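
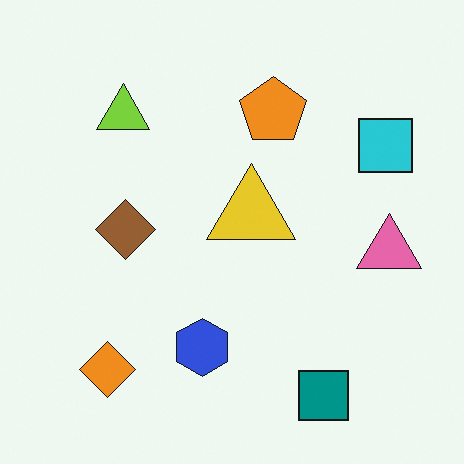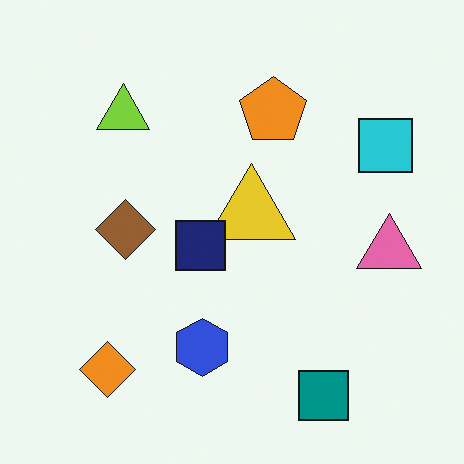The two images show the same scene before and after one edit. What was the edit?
Overlaid with an additional navy square.

A navy square appears in the second image that is absent from the first.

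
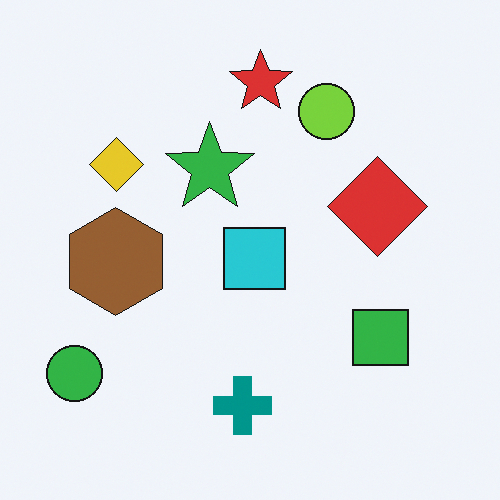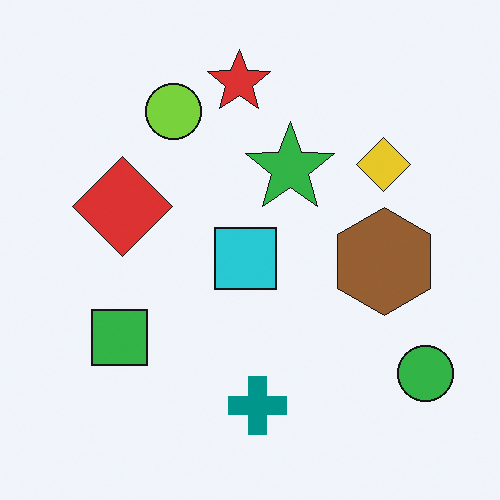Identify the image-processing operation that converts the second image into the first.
Flipped horizontally (left ↔ right).

The green circle is in the bottom-right of the second image and the bottom-left of the first — shapes on opposite sides of the vertical midline have swapped in a mirror flip.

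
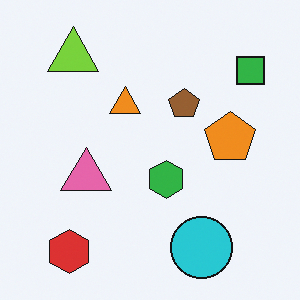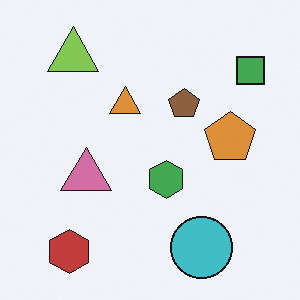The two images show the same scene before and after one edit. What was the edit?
It was slightly desaturated.

All colors are more muted and greyish — a global saturation change.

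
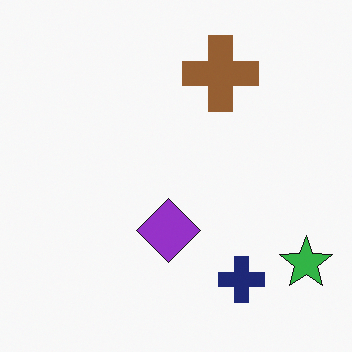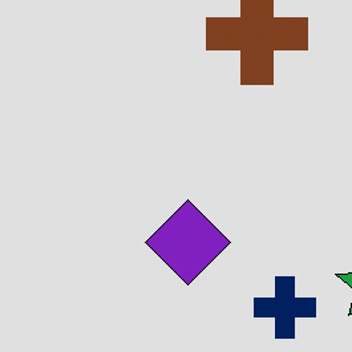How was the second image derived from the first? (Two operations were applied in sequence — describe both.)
The second image is the first posterized to a reduced palette, then cropped slightly and scaled back up.

Each flat color has snapped to a coarser quantized level — most visibly, the near-white background has dropped to a flat grey. The visible shapes are larger and the field of view is narrower; shapes near the original edges may be partly or wholly outside the frame — a crop-and-rescale.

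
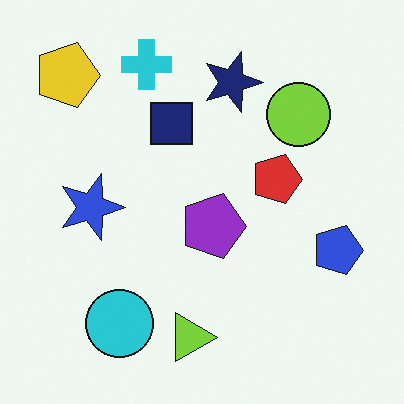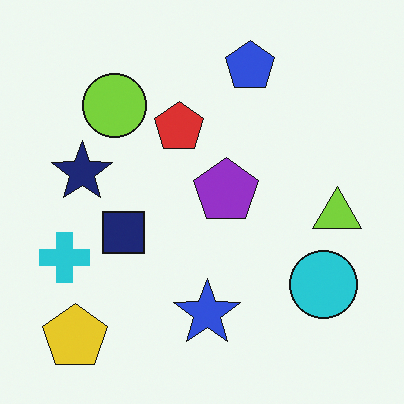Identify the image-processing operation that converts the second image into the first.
Rotated 90° clockwise.

The yellow pentagon sits in the bottom-left of the second image and the top-left of the first — consistent with a whole-image 90° clockwise rotation.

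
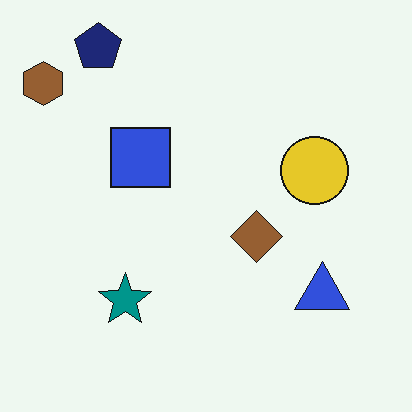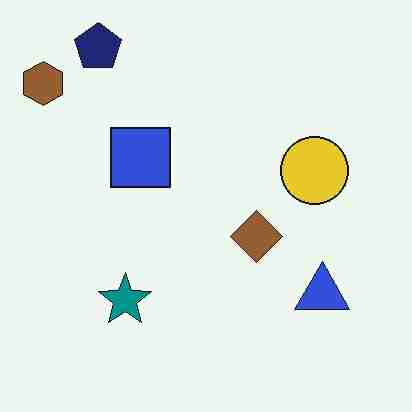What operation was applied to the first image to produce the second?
It was degraded with heavy JPEG compression.

Blocky 8×8 compression artifacts appear around shape edges and the flat background shows ringing — characteristic JPEG degradation.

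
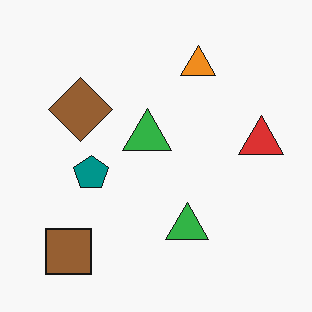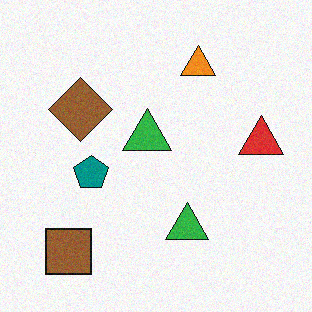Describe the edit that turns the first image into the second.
The image was degraded with subtle gaussian noise.

Random speckle covers the whole image, including the flat background.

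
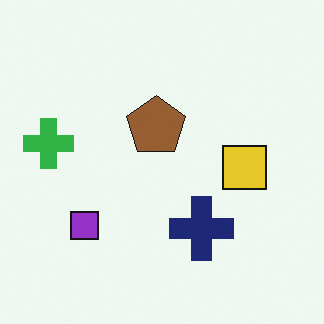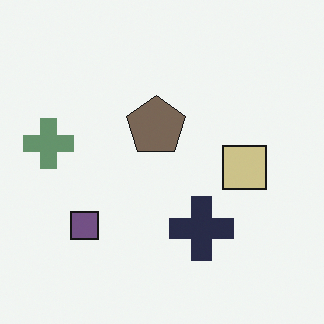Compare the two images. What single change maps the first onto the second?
The second image is the first made much more muted (saturation change).

All colors are more muted and greyish — a global saturation change.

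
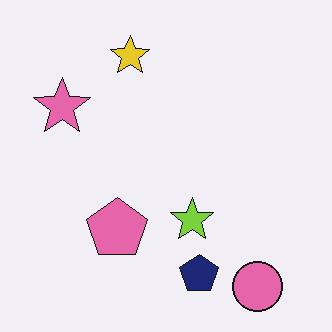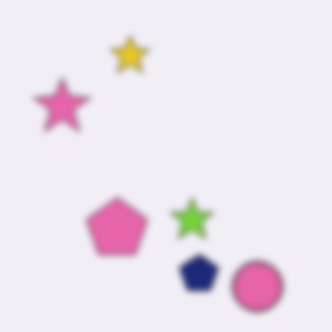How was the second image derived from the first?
This is the original image moderately blurred.

Shape edges and outlines are uniformly softened across the whole image.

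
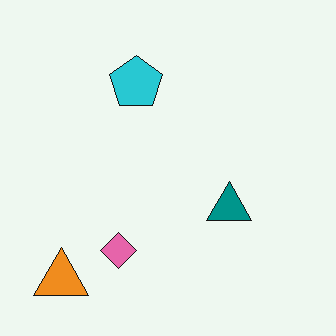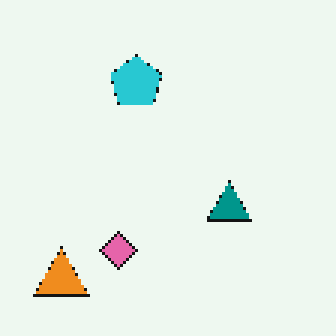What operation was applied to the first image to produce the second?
The second image is the first mildly pixelated.

Shapes are reduced to large square blocks; fine edges and outlines are lost — a downscale-then-upscale (mosaic) effect.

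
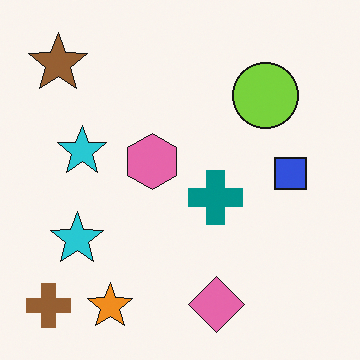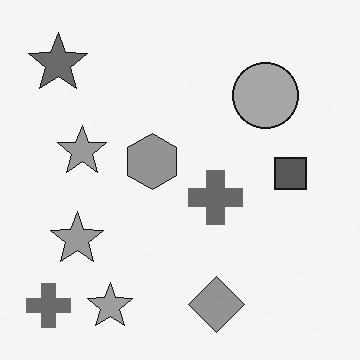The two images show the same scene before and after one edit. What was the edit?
The second image is the first converted to grayscale.

All color is removed — every shape is now a shade of grey.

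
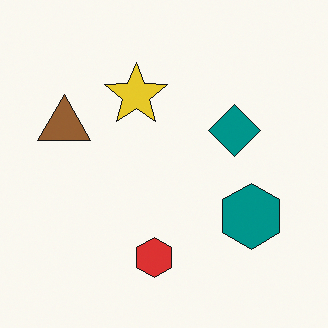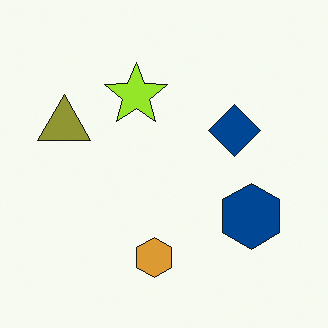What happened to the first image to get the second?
Hue-shifted by a small amount.

Every shape's color has rotated by the same amount around the hue wheel — a uniform hue shift.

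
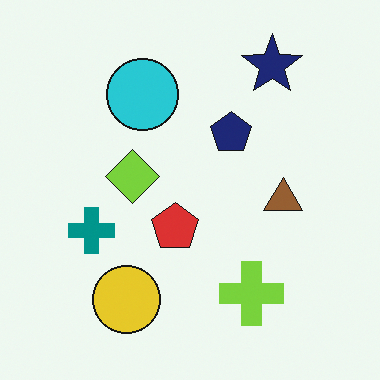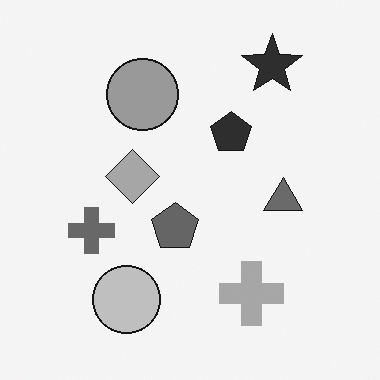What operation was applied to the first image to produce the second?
Converted to grayscale.

All color is removed — every shape is now a shade of grey.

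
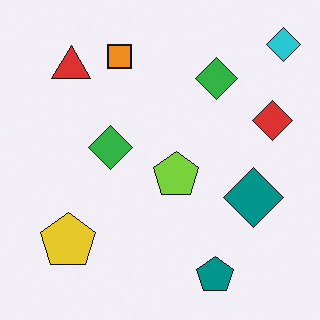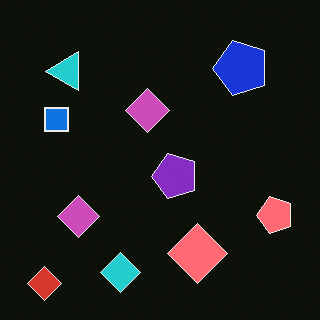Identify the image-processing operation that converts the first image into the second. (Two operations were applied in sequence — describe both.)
This is the original image transposed (reflected across the top-left ↔ bottom-right diagonal), then color-inverted (negative).

Shapes have swapped their row and column positions — what was in the top-right is now in the bottom-left — a diagonal reflection. The light background has become dark and every shape's color is its complement — a photographic negative.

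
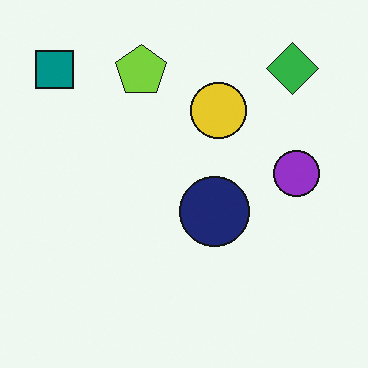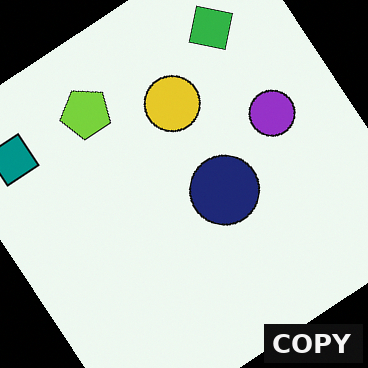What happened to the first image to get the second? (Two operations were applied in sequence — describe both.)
Rotated counter-clockwise by a large amount — several tens of degrees, then watermarked with the text "COPY" in the lower-right corner.

Every shape is tilted by the same angle and the image corners show triangular fill wedges — a whole-image rotation by a non-right angle. A dark label reading "COPY" appears in the lower-right corner.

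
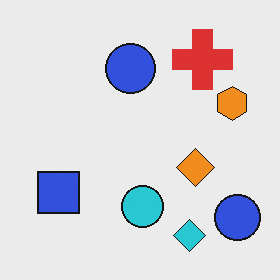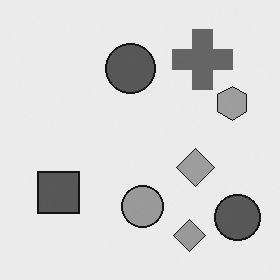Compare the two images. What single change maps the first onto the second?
It was converted to grayscale.

All color is removed — every shape is now a shade of grey.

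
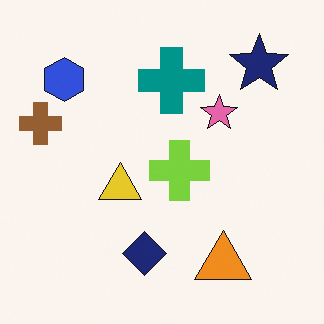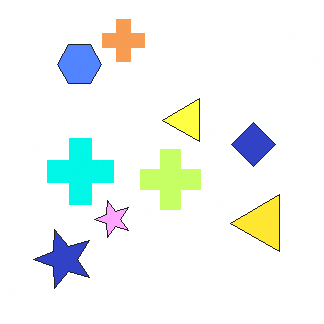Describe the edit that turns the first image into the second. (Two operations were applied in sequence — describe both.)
The image was transposed (reflected across the top-left ↔ bottom-right diagonal), then brightened a lot.

Shapes have swapped their row and column positions — what was in the top-right is now in the bottom-left — a diagonal reflection. Every pixel — background and shapes alike — is uniformly brightened.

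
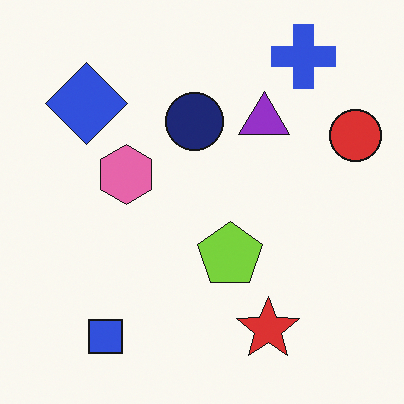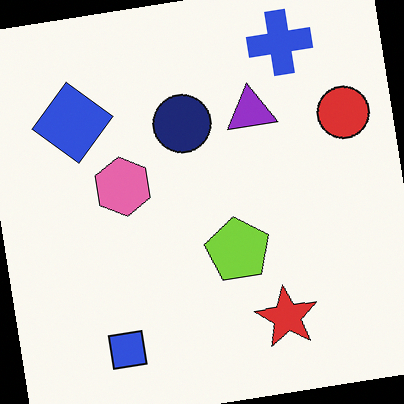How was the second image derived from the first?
This is the original image rotated counter-clockwise by a few degrees.

Every shape is tilted by the same angle and the image corners show triangular fill wedges — a whole-image rotation by a non-right angle.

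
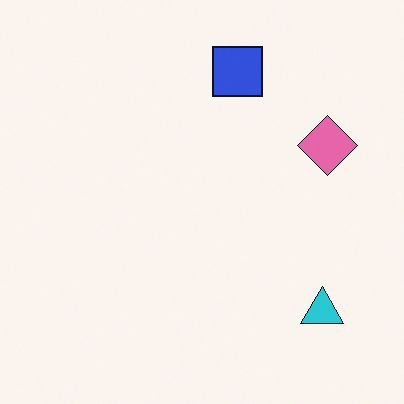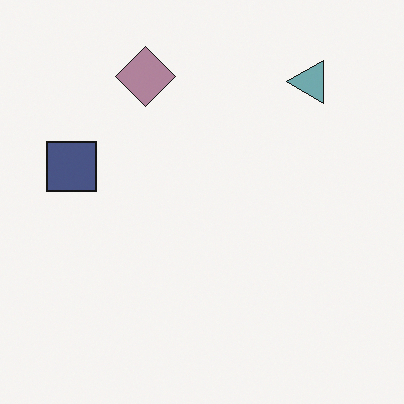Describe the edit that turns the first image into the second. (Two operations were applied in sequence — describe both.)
The image was rotated 90° counter-clockwise, then heavily desaturated.

The cyan triangle sits in the bottom-right of the first image and the top-right of the second — consistent with a whole-image 90° counter-clockwise rotation. All colors are more muted and greyish — a global saturation change.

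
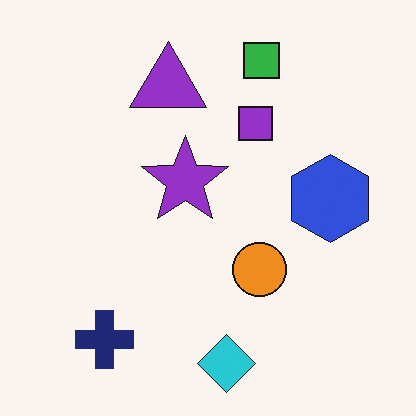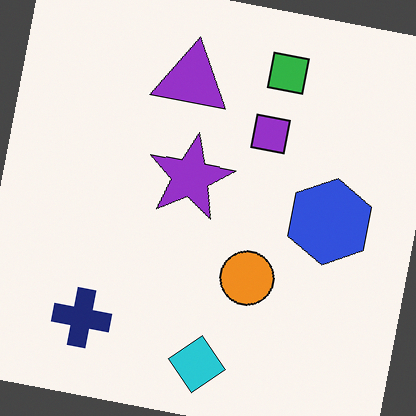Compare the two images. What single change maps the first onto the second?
The transformation is: rotated clockwise by a few degrees.

Every shape is tilted by the same angle and the image corners show triangular fill wedges — a whole-image rotation by a non-right angle.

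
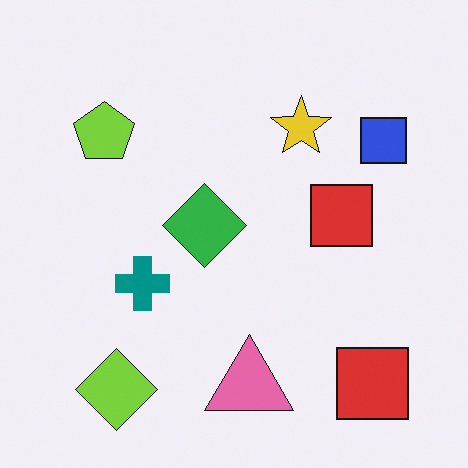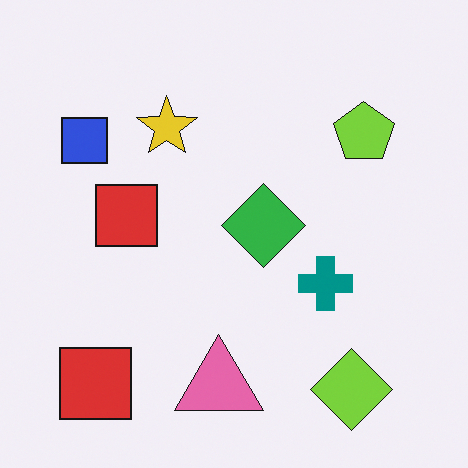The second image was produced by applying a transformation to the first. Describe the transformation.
The second image is the first flipped horizontally (left ↔ right).

The blue square is in the top-right of the first image and the top-left of the second — shapes on opposite sides of the vertical midline have swapped in a mirror flip.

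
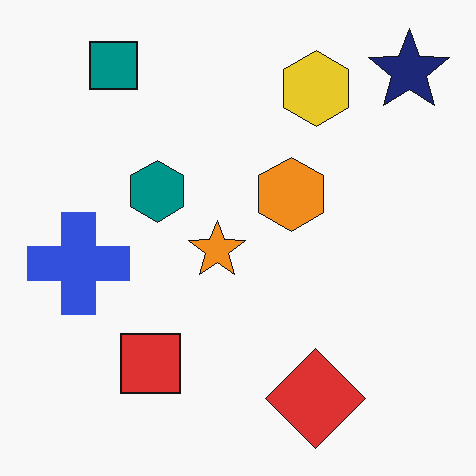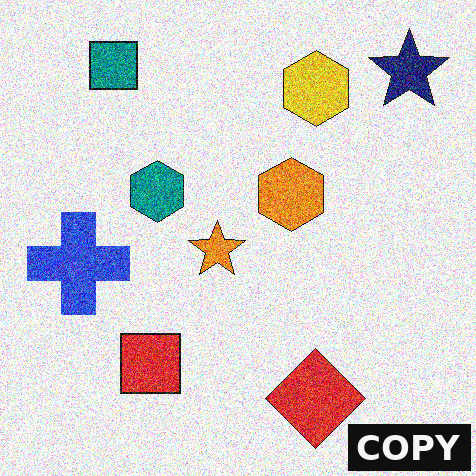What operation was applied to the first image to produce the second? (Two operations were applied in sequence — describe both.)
The image was degraded with strong gaussian noise, then watermarked with the text "COPY" in the lower-right corner.

Random speckle covers the whole image, including the flat background. A dark label reading "COPY" appears in the lower-right corner.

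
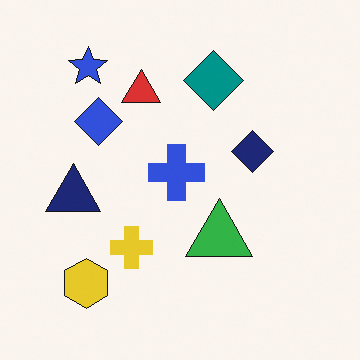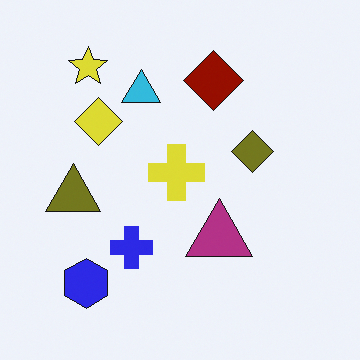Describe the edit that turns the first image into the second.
The transformation is: hue-shifted through roughly half the color wheel.

Every shape's color has rotated by the same amount around the hue wheel — a uniform hue shift.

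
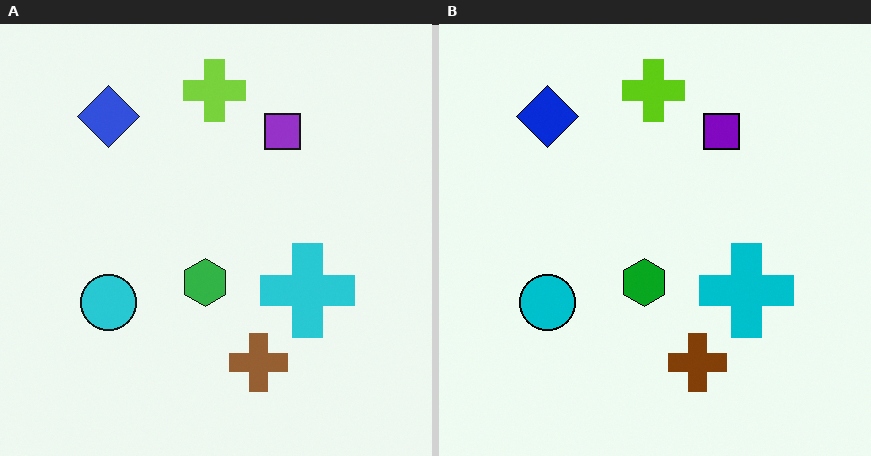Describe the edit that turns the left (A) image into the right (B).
The right (B) image is the left (A) given slightly increased contrast.

Tones are pushed away from mid-grey across the whole image — a global contrast change.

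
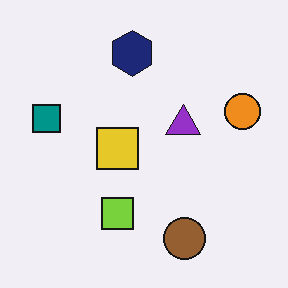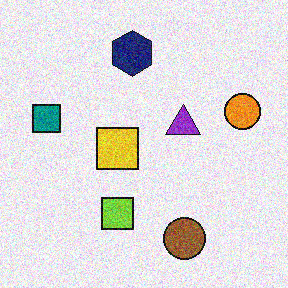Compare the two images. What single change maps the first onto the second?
The transformation is: degraded with visible gaussian noise.

Random speckle covers the whole image, including the flat background.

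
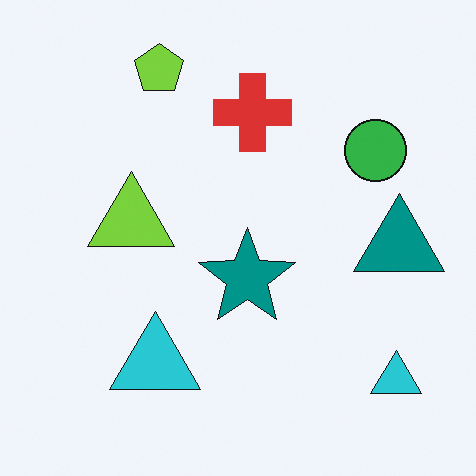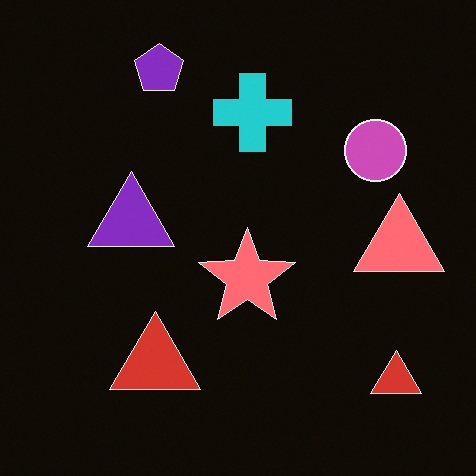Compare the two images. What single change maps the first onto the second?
The image was color-inverted (negative).

The light background has become dark and every shape's color is its complement — a photographic negative.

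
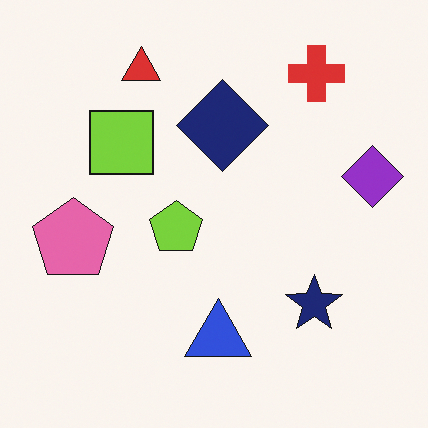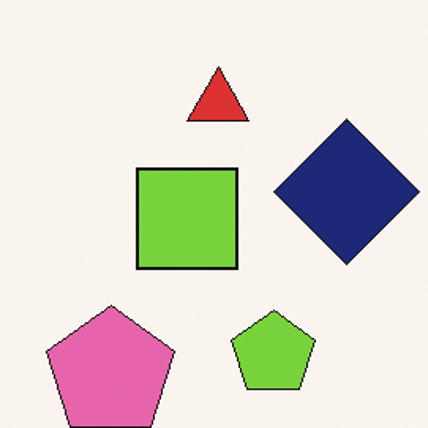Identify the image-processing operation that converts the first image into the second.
The transformation is: cropped slightly and scaled back up.

The visible shapes are larger and the field of view is narrower; shapes near the original edges may be partly or wholly outside the frame — a crop-and-rescale.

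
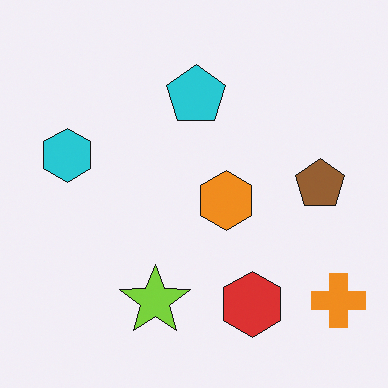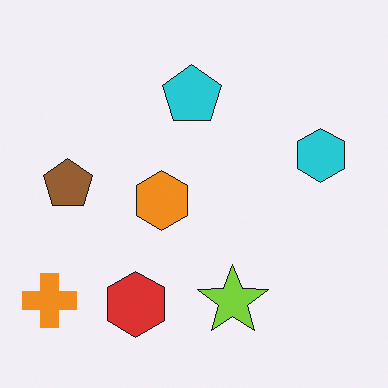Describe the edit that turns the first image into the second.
The image was flipped horizontally (left ↔ right).

The orange cross is in the bottom-right of the first image and the bottom-left of the second — shapes on opposite sides of the vertical midline have swapped in a mirror flip.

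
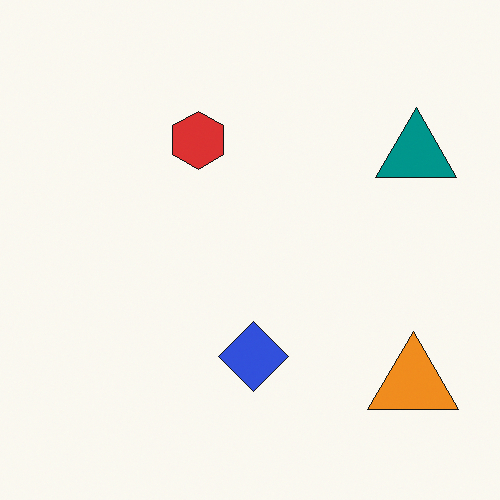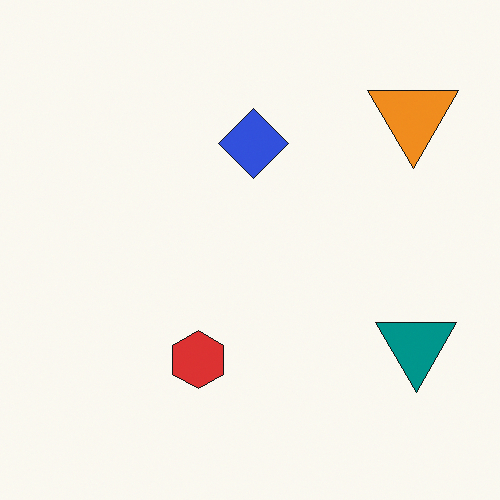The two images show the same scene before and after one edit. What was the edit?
The second image is the first flipped vertically (top ↔ bottom).

The orange triangle is in the bottom-right of the first image and the top-right of the second — shapes on opposite sides of the horizontal midline have swapped in a mirror flip.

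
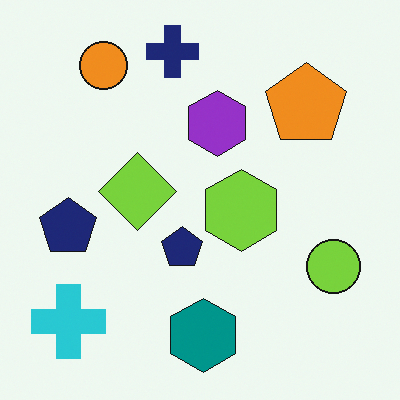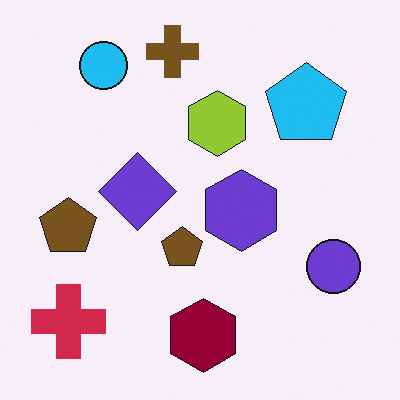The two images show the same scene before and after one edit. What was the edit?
Hue-shifted by a large amount.

Every shape's color has rotated by the same amount around the hue wheel — a uniform hue shift.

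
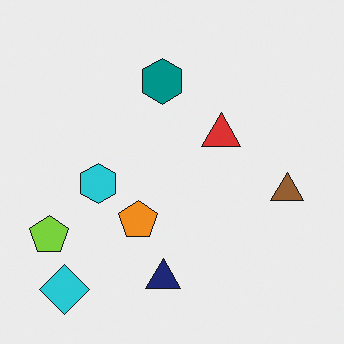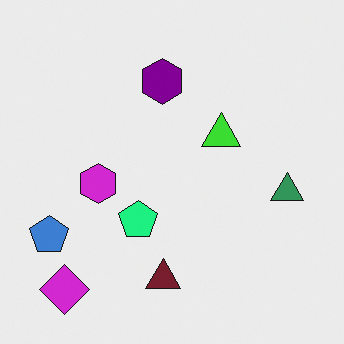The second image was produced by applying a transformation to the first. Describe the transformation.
This is the original image hue-shifted noticeably.

Every shape's color has rotated by the same amount around the hue wheel — a uniform hue shift.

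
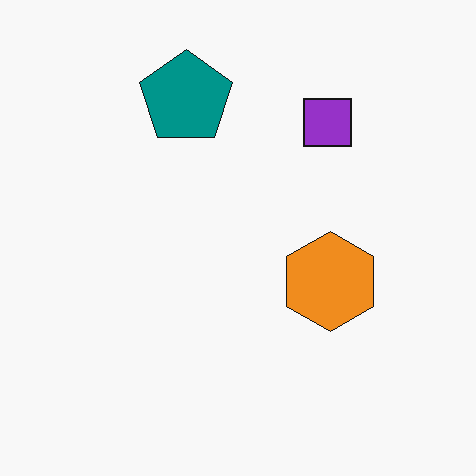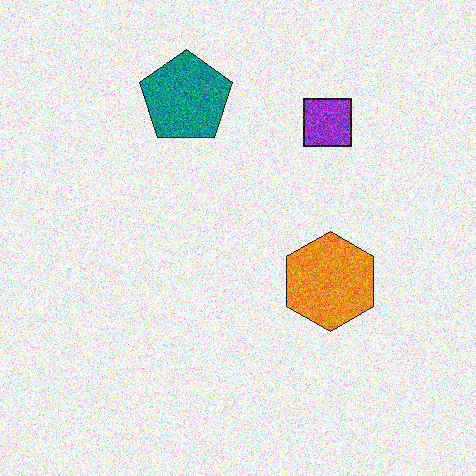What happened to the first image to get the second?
The second image is the first degraded with a thick layer of grain.

Random speckle covers the whole image, including the flat background.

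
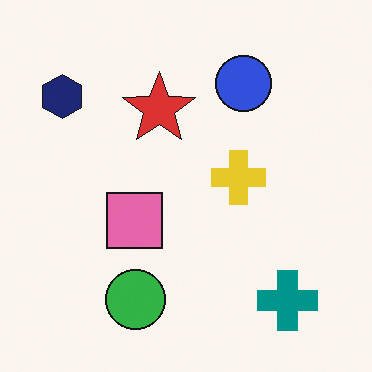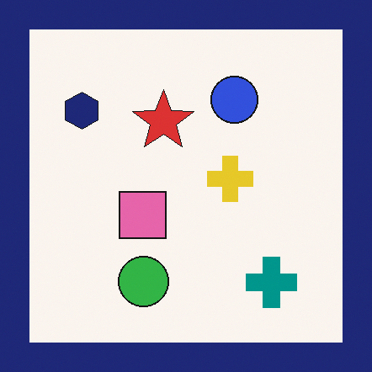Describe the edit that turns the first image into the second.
The image was framed with a navy border.

A solid navy frame runs around the edge of the second image, with the content slightly shrunk inside it.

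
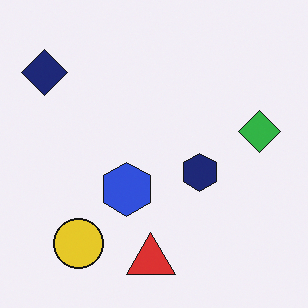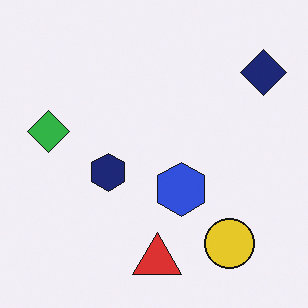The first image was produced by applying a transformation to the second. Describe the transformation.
This is the original image flipped horizontally (left ↔ right).

The navy diamond is in the top-right of the second image and the top-left of the first — shapes on opposite sides of the vertical midline have swapped in a mirror flip.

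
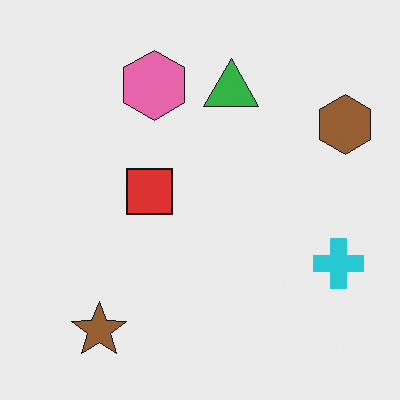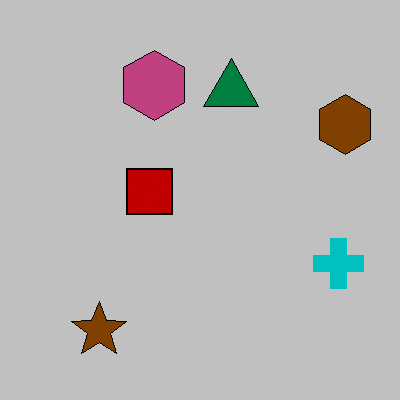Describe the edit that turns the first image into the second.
The second image is the first aggressively posterized.

Each flat color has snapped to a coarser quantized level — most visibly, the near-white background has dropped to a flat grey.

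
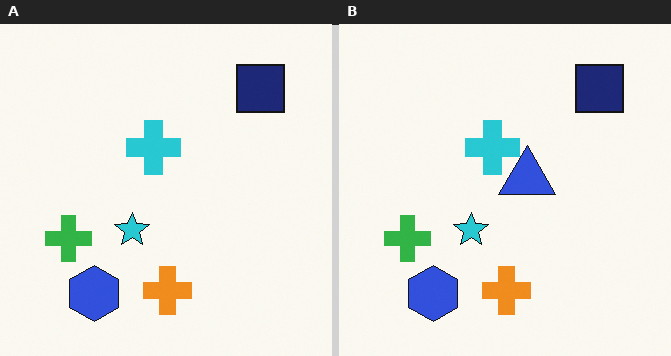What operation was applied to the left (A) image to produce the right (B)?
Overlaid with an additional blue triangle.

A blue triangle appears in the right (B) image that is absent from the left (A).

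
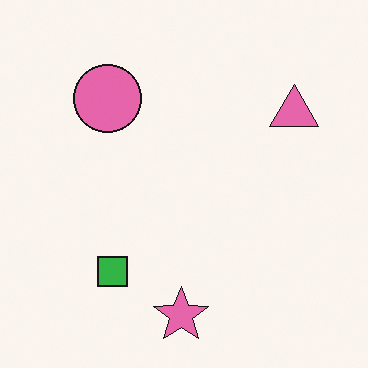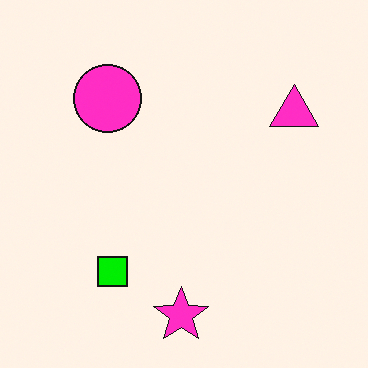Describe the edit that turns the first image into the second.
Made much more vivid (saturation change).

All colors are more vivid — a global saturation change.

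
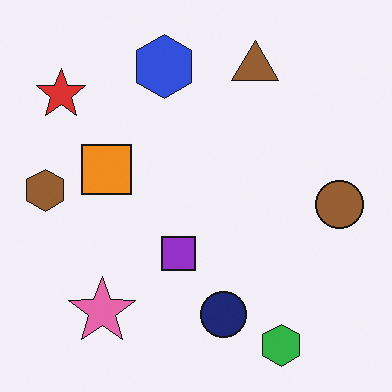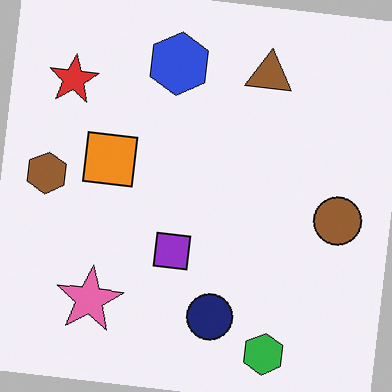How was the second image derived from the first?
It was rotated clockwise by a few degrees.

Every shape is tilted by the same angle and the image corners show triangular fill wedges — a whole-image rotation by a non-right angle.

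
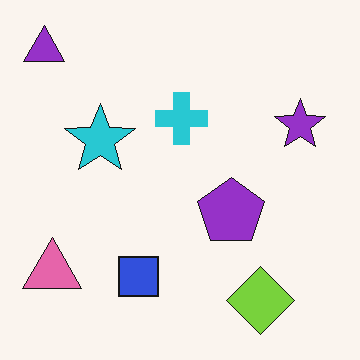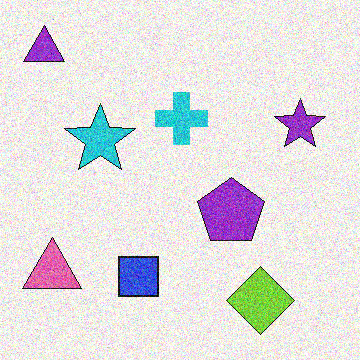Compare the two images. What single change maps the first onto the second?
Degraded with strong gaussian noise.

Random speckle covers the whole image, including the flat background.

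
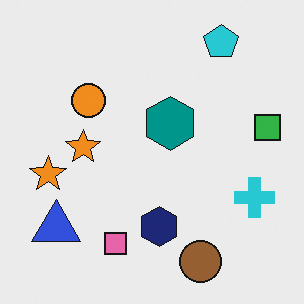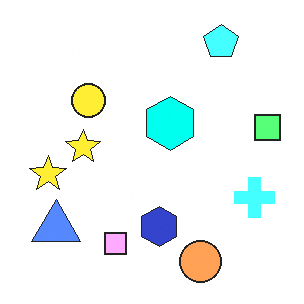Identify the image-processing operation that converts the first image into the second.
Brightened a lot.

Every pixel — background and shapes alike — is uniformly brightened.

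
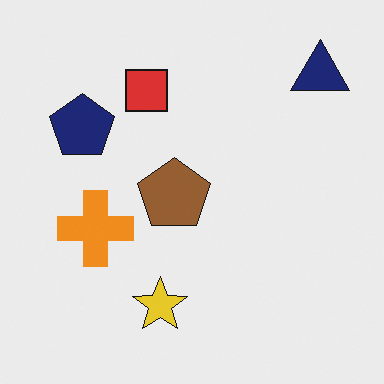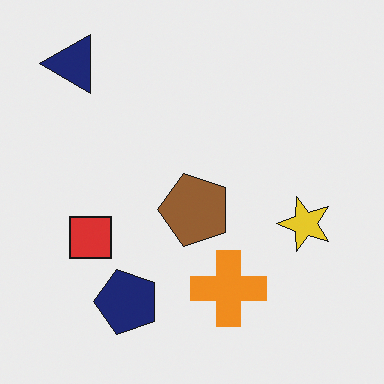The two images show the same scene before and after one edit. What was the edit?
The second image is the first rotated 90° counter-clockwise.

The navy triangle sits in the top-right of the first image and the top-left of the second — consistent with a whole-image 90° counter-clockwise rotation.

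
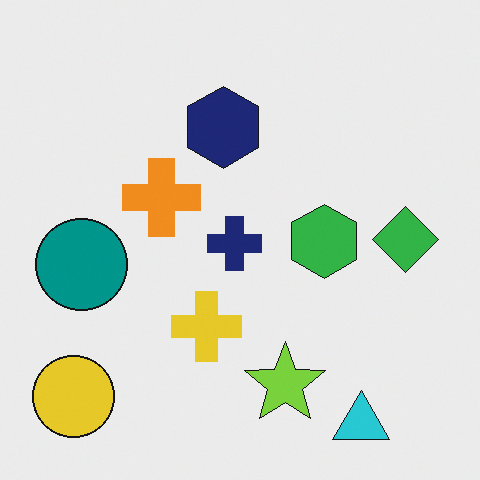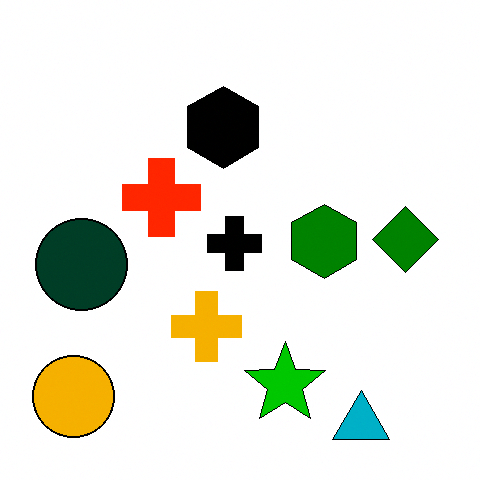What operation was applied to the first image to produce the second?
Boosted in contrast.

Tones are pushed away from mid-grey across the whole image — a global contrast change.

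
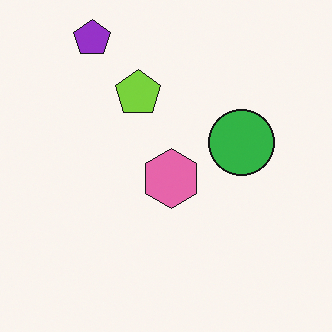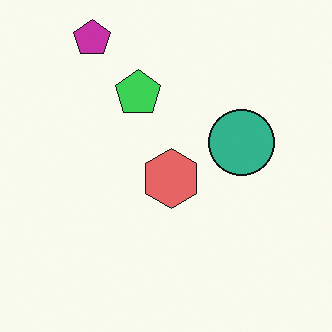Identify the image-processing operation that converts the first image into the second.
The transformation is: hue-shifted by a small amount.

Every shape's color has rotated by the same amount around the hue wheel — a uniform hue shift.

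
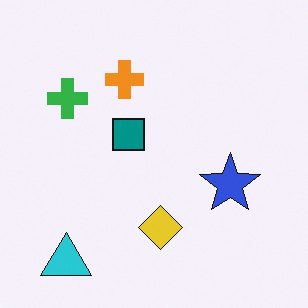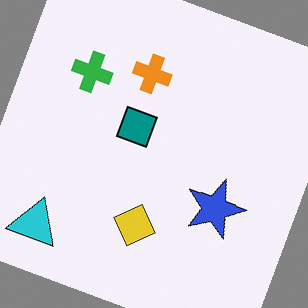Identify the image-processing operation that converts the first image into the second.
The image was rotated clockwise by a moderate amount.

Every shape is tilted by the same angle and the image corners show triangular fill wedges — a whole-image rotation by a non-right angle.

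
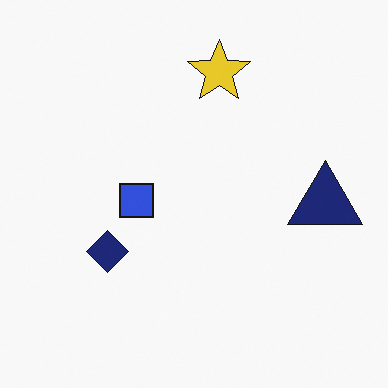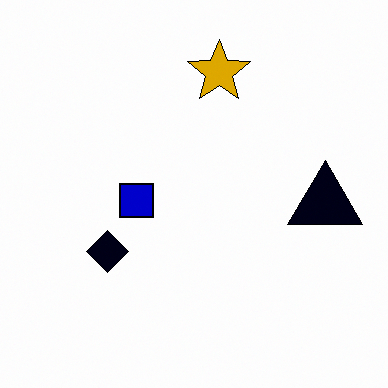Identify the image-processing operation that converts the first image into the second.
It was boosted in contrast.

Tones are pushed away from mid-grey across the whole image — a global contrast change.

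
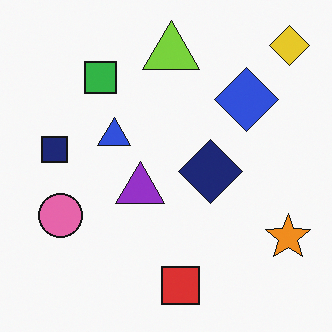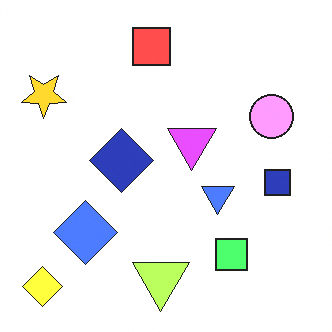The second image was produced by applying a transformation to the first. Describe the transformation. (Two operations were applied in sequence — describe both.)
Brightened a lot, then rotated 180°.

Every pixel — background and shapes alike — is uniformly brightened. The yellow diamond sits in the top-right of the first image and the bottom-left of the second — consistent with a whole-image 180° rotation.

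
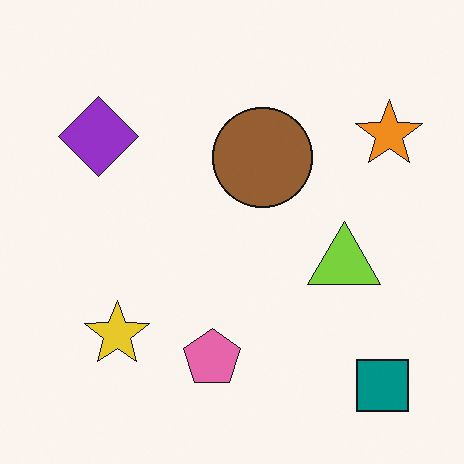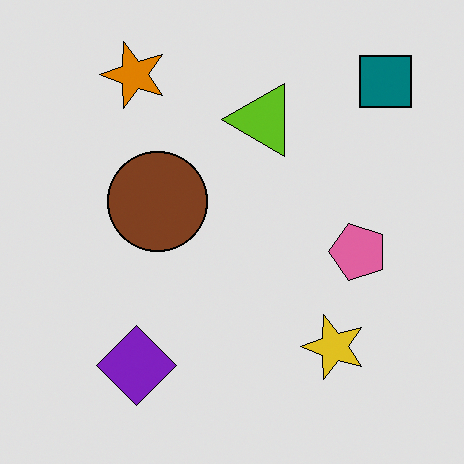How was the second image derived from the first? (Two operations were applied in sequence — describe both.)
It was moderately posterized, then rotated 90° counter-clockwise.

Each flat color has snapped to a coarser quantized level — most visibly, the near-white background has dropped to a flat grey. The teal square sits in the bottom-right of the first image and the top-right of the second — consistent with a whole-image 90° counter-clockwise rotation.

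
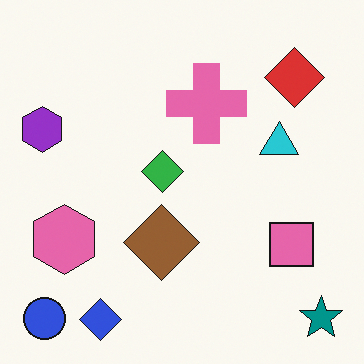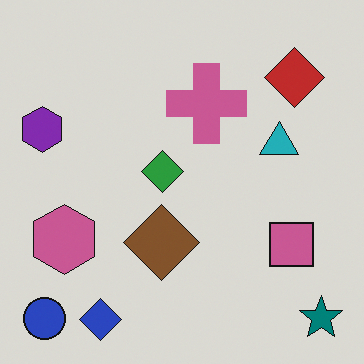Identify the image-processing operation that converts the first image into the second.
The image was slightly darkened.

Every pixel — background and shapes alike — is uniformly darkened.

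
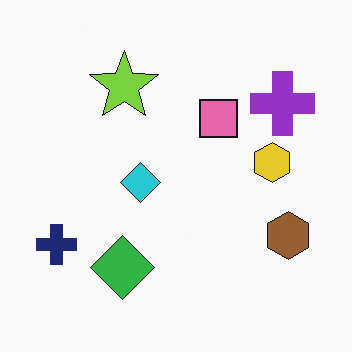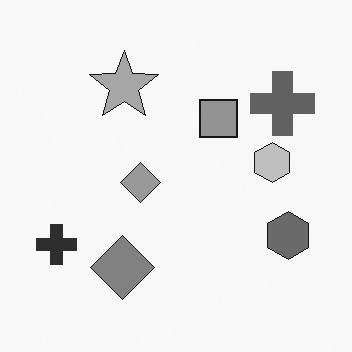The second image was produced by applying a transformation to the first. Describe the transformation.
Converted to grayscale.

All color is removed — every shape is now a shade of grey.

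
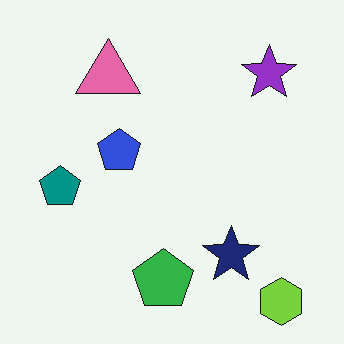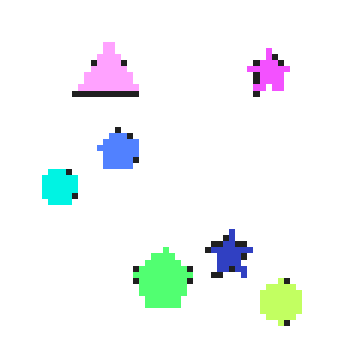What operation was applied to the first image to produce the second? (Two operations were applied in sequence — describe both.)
It was moderately pixelated, then substantially brightened.

Shapes are reduced to large square blocks; fine edges and outlines are lost — a downscale-then-upscale (mosaic) effect. Every pixel — background and shapes alike — is uniformly brightened.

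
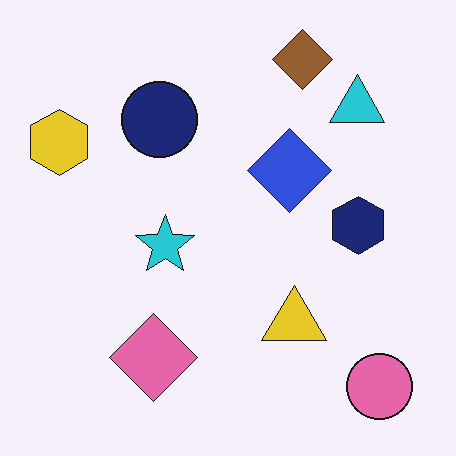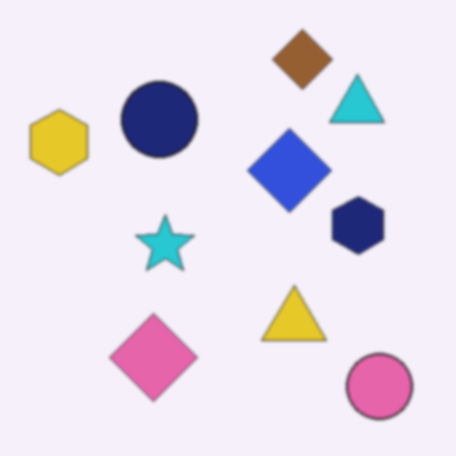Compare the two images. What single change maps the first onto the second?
This is the original image slightly softened.

Shape edges and outlines are uniformly softened across the whole image.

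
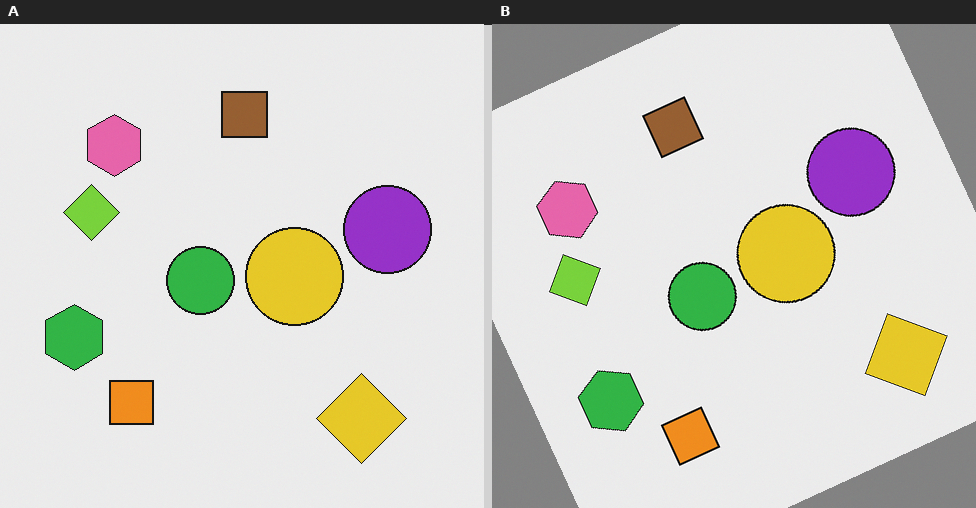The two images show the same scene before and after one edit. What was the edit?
This is the original image rotated counter-clockwise by a clearly visible amount.

Every shape is tilted by the same angle and the image corners show triangular fill wedges — a whole-image rotation by a non-right angle.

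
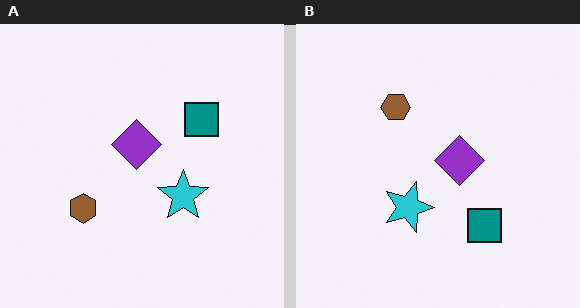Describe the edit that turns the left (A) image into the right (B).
The image was rotated 90° clockwise.

The teal square sits in the right of the left (A) image and the bottom of the right (B) — consistent with a whole-image 90° clockwise rotation.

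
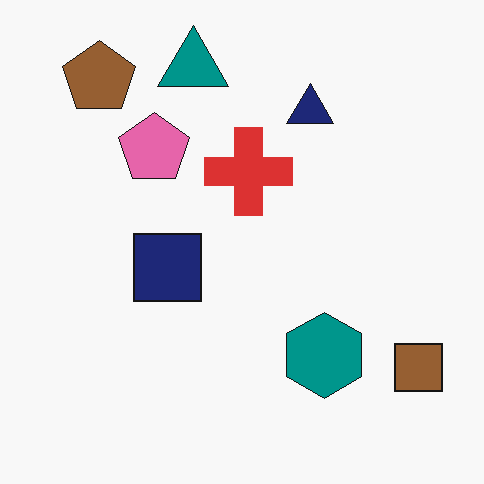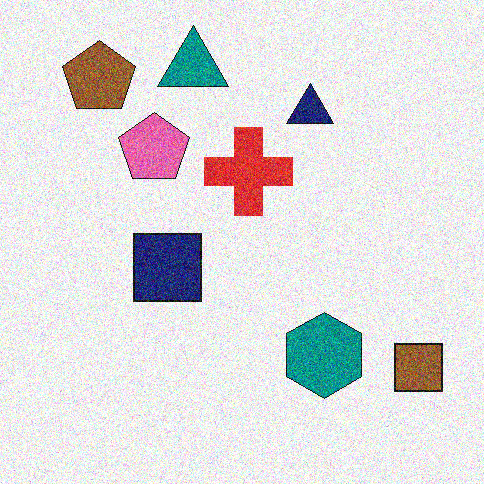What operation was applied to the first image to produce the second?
The second image is the first degraded with a thick layer of grain.

Random speckle covers the whole image, including the flat background.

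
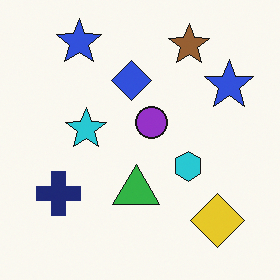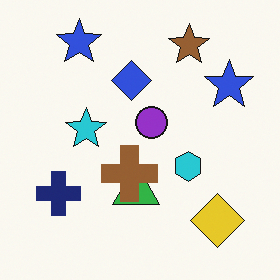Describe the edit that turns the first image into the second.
The second image is the first overlaid with an additional brown cross.

A brown cross appears in the second image that is absent from the first.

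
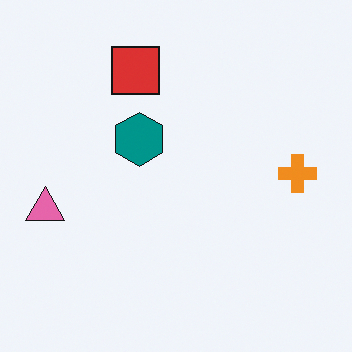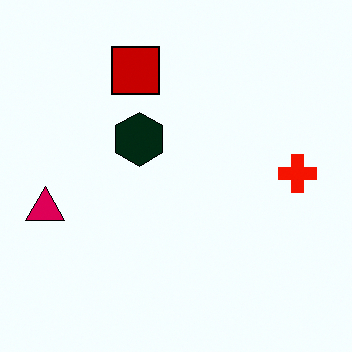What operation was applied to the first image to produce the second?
Given much higher contrast.

Tones are pushed away from mid-grey across the whole image — a global contrast change.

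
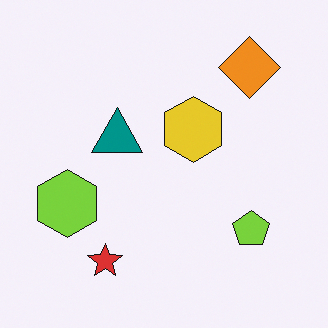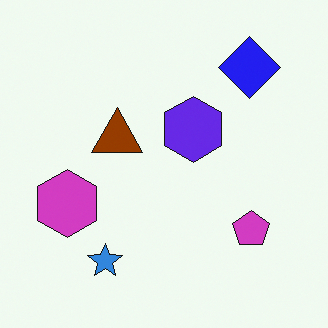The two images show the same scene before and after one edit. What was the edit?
Hue-shifted by a large amount.

Every shape's color has rotated by the same amount around the hue wheel — a uniform hue shift.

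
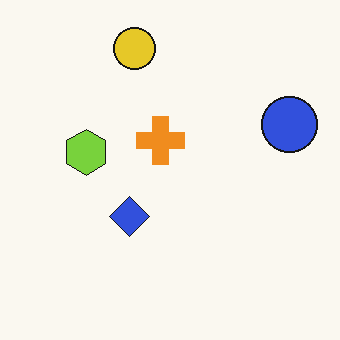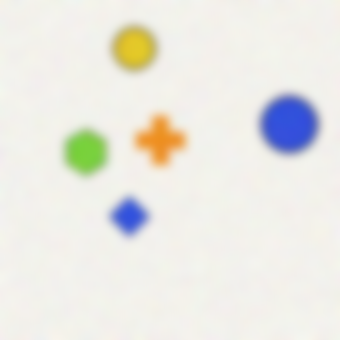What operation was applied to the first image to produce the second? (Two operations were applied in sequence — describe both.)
The second image is the first degraded with visible gaussian noise, then heavily blurred.

Random speckle covers the whole image, including the flat background. Shape edges and outlines are uniformly softened across the whole image.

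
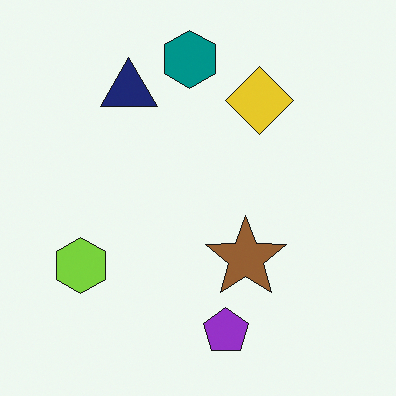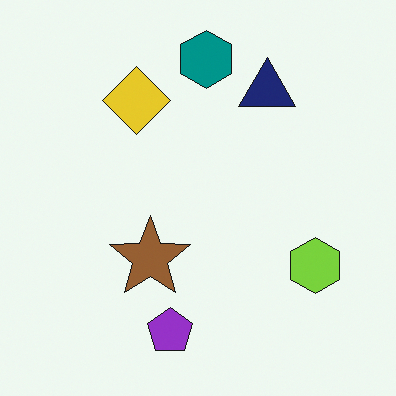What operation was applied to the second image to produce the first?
The transformation is: flipped horizontally (left ↔ right).

The lime hexagon is in the bottom-right of the second image and the bottom-left of the first — shapes on opposite sides of the vertical midline have swapped in a mirror flip.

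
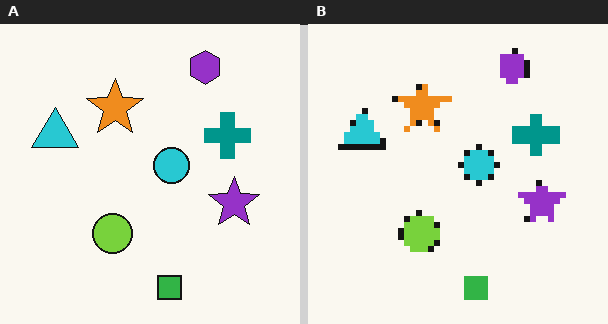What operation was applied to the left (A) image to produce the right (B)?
The image was moderately pixelated.

Shapes are reduced to large square blocks; fine edges and outlines are lost — a downscale-then-upscale (mosaic) effect.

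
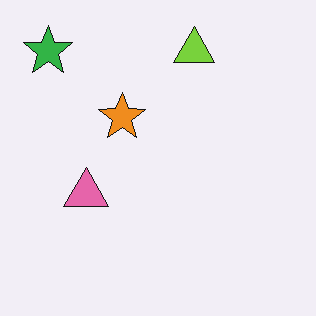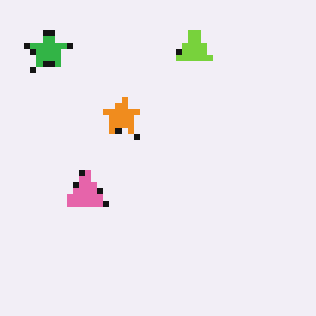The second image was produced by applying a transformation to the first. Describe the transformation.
The image was pixelated into visible square blocks.

Shapes are reduced to large square blocks; fine edges and outlines are lost — a downscale-then-upscale (mosaic) effect.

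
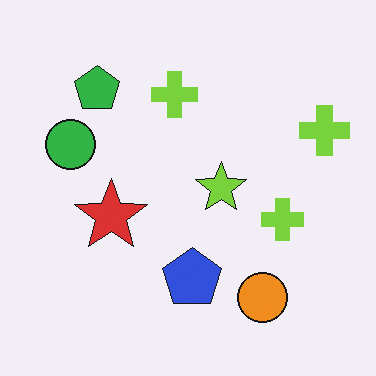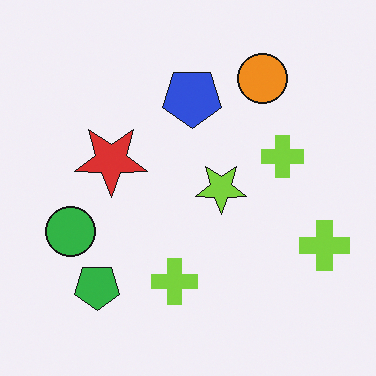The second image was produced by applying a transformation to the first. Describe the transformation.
It was flipped vertically (top ↔ bottom).

The orange circle is in the bottom-right of the first image and the top-right of the second — shapes on opposite sides of the horizontal midline have swapped in a mirror flip.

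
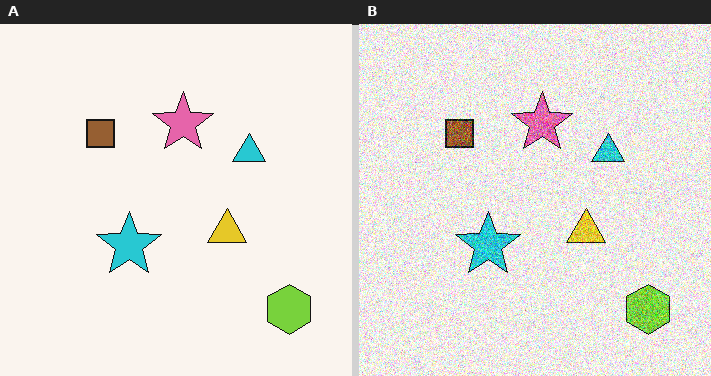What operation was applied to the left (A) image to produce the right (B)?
This is the original image degraded with strong gaussian noise.

Random speckle covers the whole image, including the flat background.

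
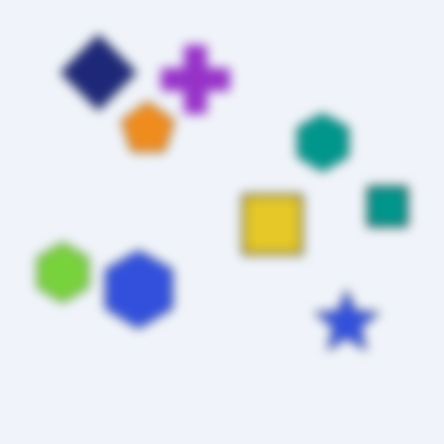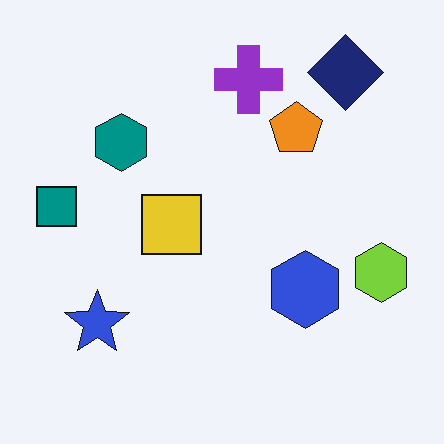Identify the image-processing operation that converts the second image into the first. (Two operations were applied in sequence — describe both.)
Flipped horizontally (left ↔ right), then strongly gaussian-blurred.

The teal square is in the left of the second image and the right of the first — shapes on opposite sides of the vertical midline have swapped in a mirror flip. Shape edges and outlines are uniformly softened across the whole image.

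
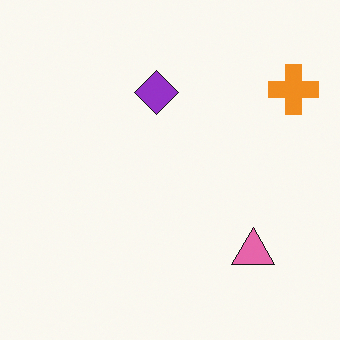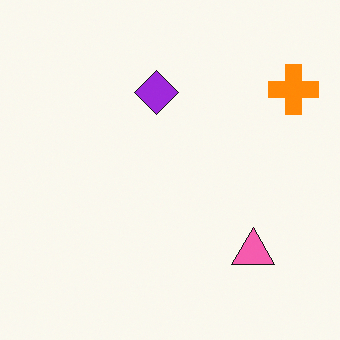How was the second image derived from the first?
It was slightly oversaturated.

All colors are more vivid — a global saturation change.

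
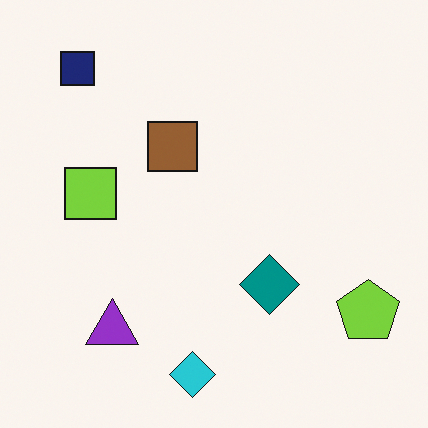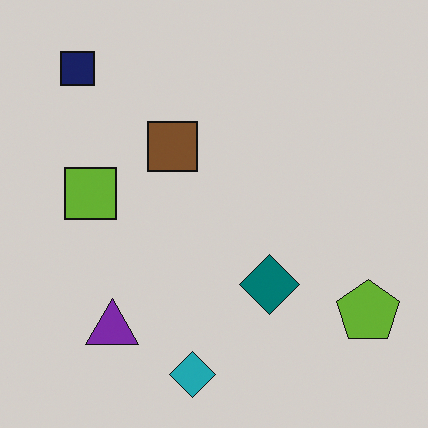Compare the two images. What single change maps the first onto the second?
The transformation is: darkened a little.

Every pixel — background and shapes alike — is uniformly darkened.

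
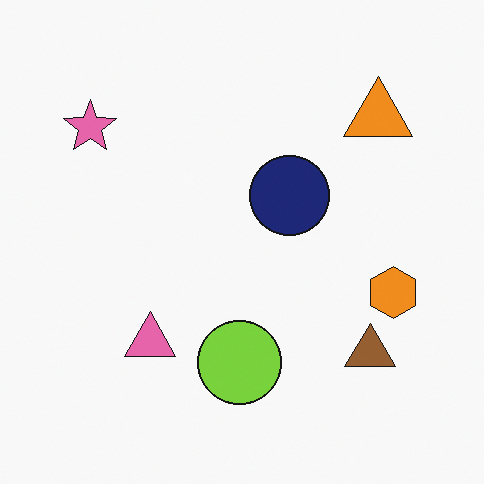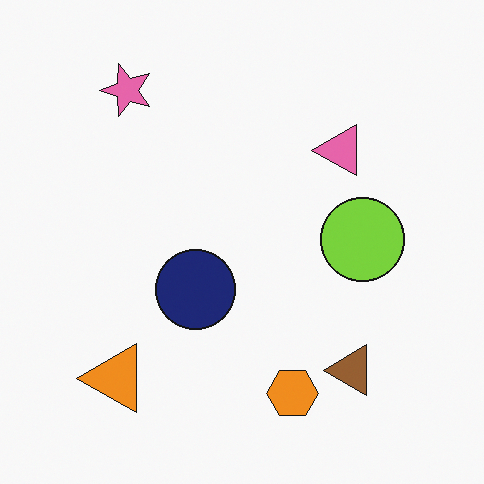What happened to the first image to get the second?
This is the original image transposed (reflected across the top-left ↔ bottom-right diagonal).

Shapes have swapped their row and column positions — what was in the top-right is now in the bottom-left — a diagonal reflection.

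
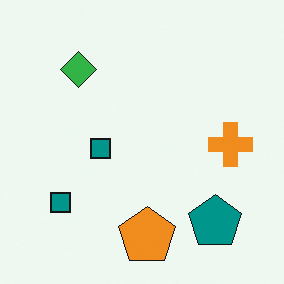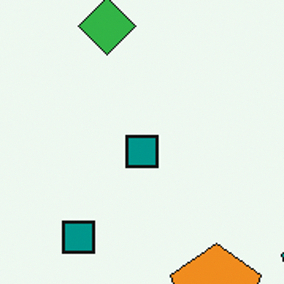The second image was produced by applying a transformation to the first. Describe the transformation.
The transformation is: cropped to a modestly smaller region and rescaled.

The visible shapes are larger and the field of view is narrower; shapes near the original edges may be partly or wholly outside the frame — a crop-and-rescale.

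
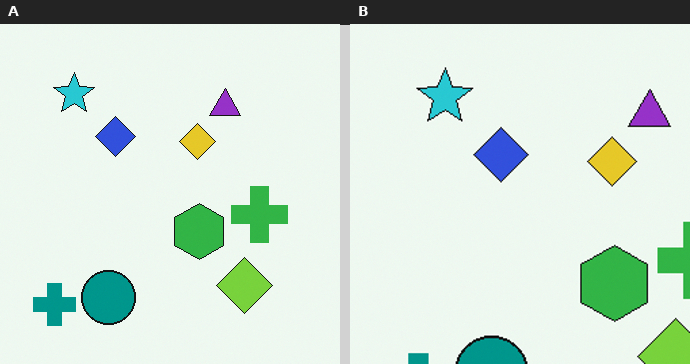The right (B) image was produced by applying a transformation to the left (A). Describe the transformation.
It was cropped to a modestly smaller region and rescaled.

The visible shapes are larger and the field of view is narrower; shapes near the original edges may be partly or wholly outside the frame — a crop-and-rescale.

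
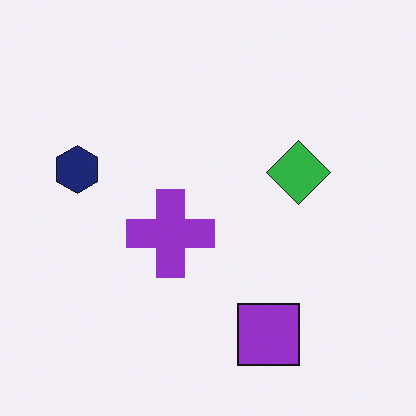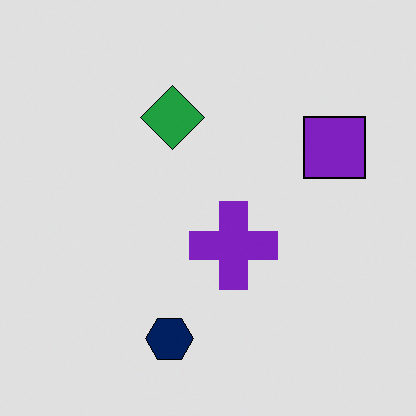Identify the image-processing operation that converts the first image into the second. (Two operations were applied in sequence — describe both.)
It was moderately posterized, then rotated 90° counter-clockwise.

Each flat color has snapped to a coarser quantized level — most visibly, the near-white background has dropped to a flat grey. The purple square sits in the bottom of the first image and the right of the second — consistent with a whole-image 90° counter-clockwise rotation.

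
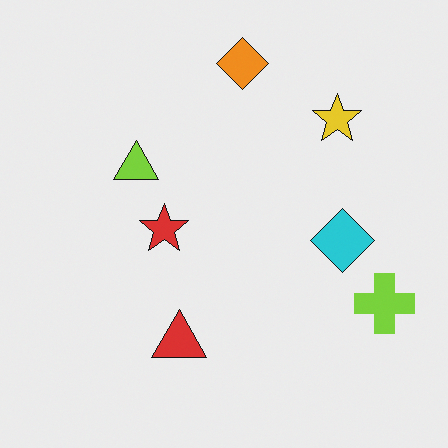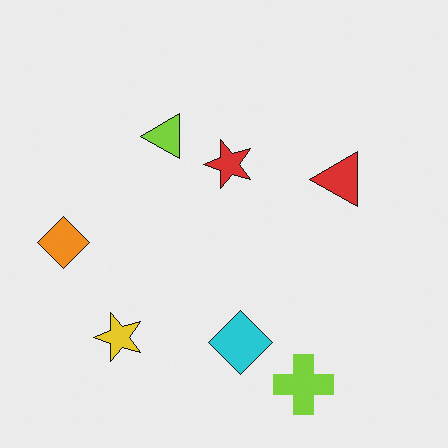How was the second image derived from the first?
The transformation is: transposed (reflected across the top-left ↔ bottom-right diagonal).

Shapes have swapped their row and column positions — what was in the top-right is now in the bottom-left — a diagonal reflection.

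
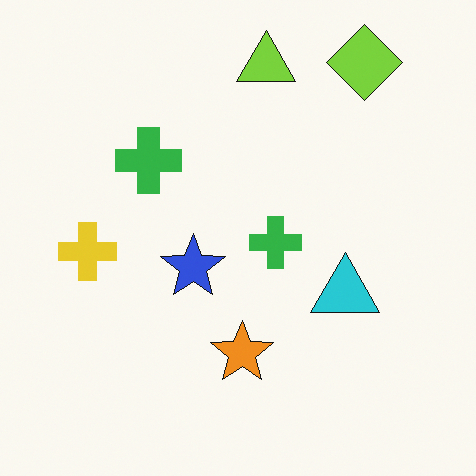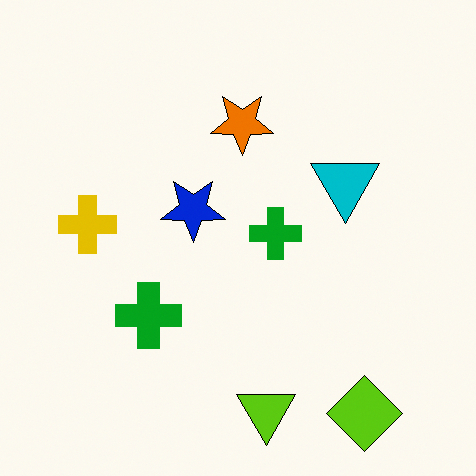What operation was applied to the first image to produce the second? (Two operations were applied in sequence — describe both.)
The second image is the first flipped vertically (top ↔ bottom), then given slightly increased contrast.

The lime diamond is in the top-right of the first image and the bottom-right of the second — shapes on opposite sides of the horizontal midline have swapped in a mirror flip. Tones are pushed away from mid-grey across the whole image — a global contrast change.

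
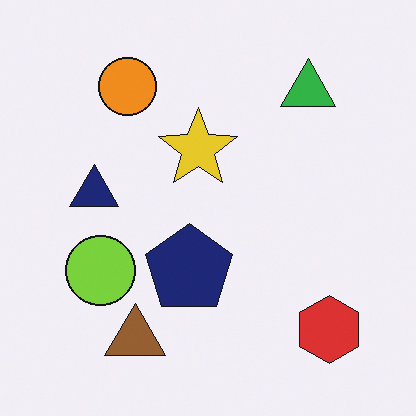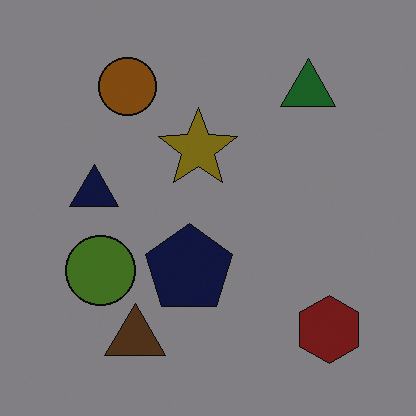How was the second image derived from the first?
The transformation is: noticeably darkened.

Every pixel — background and shapes alike — is uniformly darkened.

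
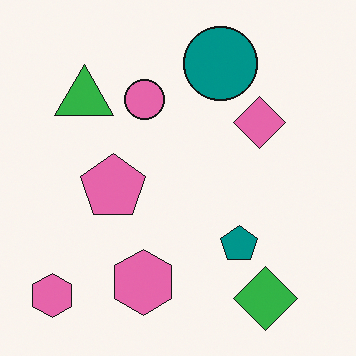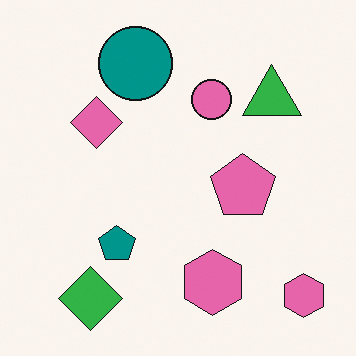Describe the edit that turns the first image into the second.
This is the original image flipped horizontally (left ↔ right).

The green triangle is in the top-left of the first image and the top-right of the second — shapes on opposite sides of the vertical midline have swapped in a mirror flip.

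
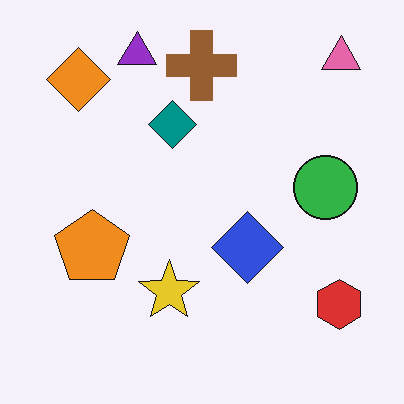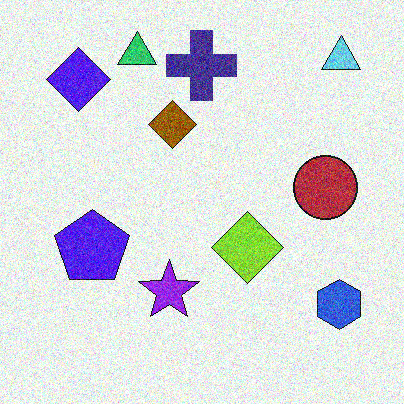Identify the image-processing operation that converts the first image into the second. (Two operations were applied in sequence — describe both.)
The second image is the first hue-shifted by a large amount, then degraded with a thick layer of grain.

Every shape's color has rotated by the same amount around the hue wheel — a uniform hue shift. Random speckle covers the whole image, including the flat background.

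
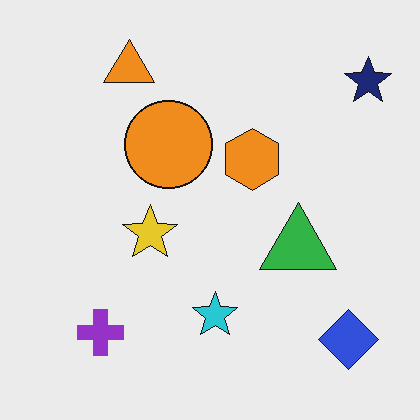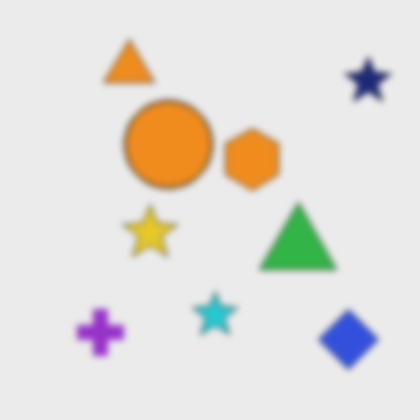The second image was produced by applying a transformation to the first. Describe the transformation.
Noticeably gaussian-blurred.

Shape edges and outlines are uniformly softened across the whole image.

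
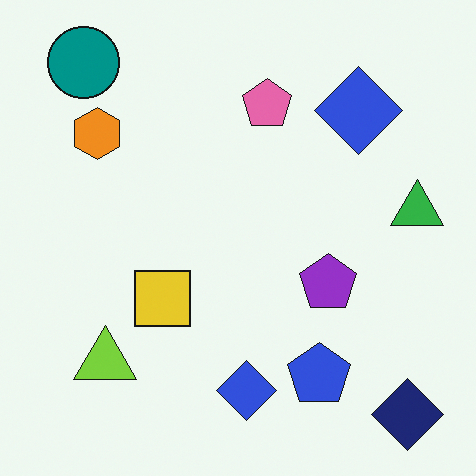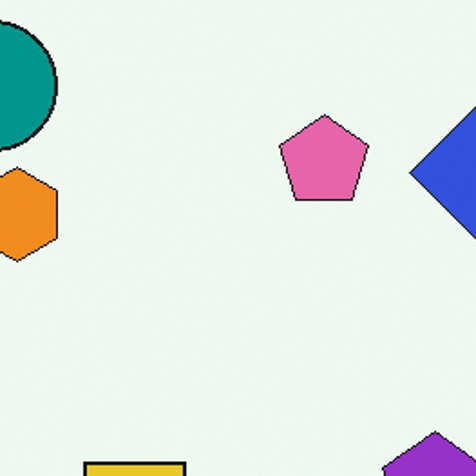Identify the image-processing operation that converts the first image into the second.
It was cropped tightly and scaled back up.

The visible shapes are larger and the field of view is narrower; shapes near the original edges may be partly or wholly outside the frame — a crop-and-rescale.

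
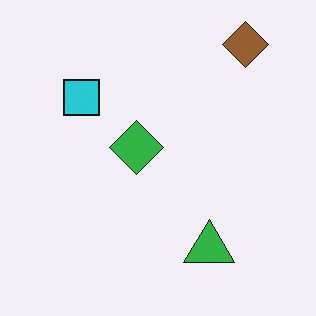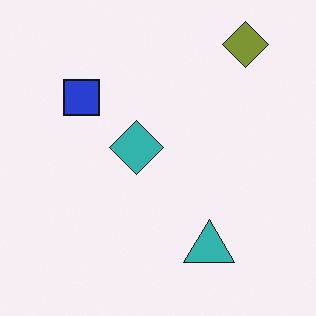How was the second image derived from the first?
It was hue-shifted slightly.

Every shape's color has rotated by the same amount around the hue wheel — a uniform hue shift.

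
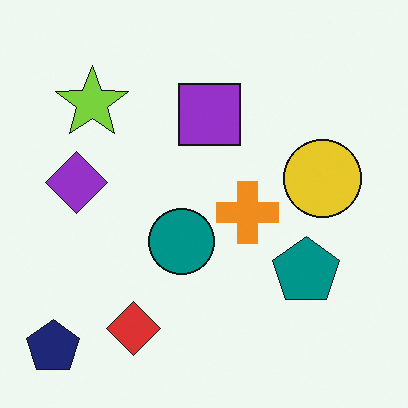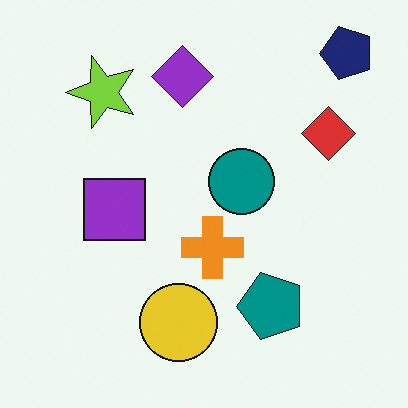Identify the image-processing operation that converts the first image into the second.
The transformation is: transposed (reflected across the top-left ↔ bottom-right diagonal).

Shapes have swapped their row and column positions — what was in the top-right is now in the bottom-left — a diagonal reflection.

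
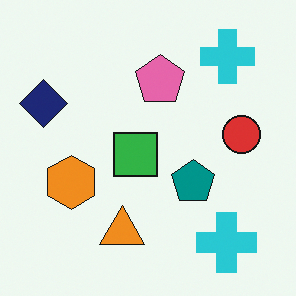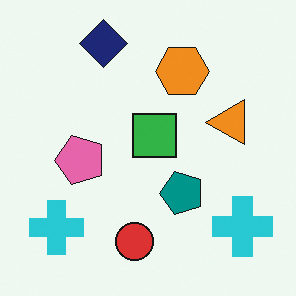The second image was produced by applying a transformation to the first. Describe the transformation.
The image was transposed (reflected across the top-left ↔ bottom-right diagonal).

Shapes have swapped their row and column positions — what was in the top-right is now in the bottom-left — a diagonal reflection.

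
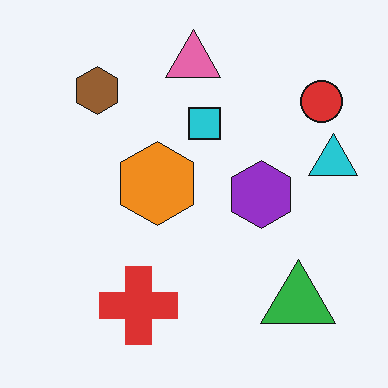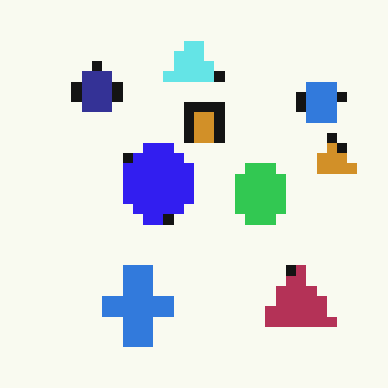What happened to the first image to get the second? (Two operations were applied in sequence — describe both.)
Coarsely pixelated, then hue-shifted through roughly half the color wheel.

Shapes are reduced to large square blocks; fine edges and outlines are lost — a downscale-then-upscale (mosaic) effect. Every shape's color has rotated by the same amount around the hue wheel — a uniform hue shift.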